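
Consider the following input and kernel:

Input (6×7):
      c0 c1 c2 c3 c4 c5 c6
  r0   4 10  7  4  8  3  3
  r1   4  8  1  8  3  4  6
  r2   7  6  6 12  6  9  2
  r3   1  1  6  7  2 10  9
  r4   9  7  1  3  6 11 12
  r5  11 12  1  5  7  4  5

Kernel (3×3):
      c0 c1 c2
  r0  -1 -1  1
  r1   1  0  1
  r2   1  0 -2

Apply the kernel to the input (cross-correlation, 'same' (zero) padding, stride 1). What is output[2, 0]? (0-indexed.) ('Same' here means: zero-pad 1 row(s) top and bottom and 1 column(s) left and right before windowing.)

The receptive field on the zero-padded input at this output position is [0 4 8 / 0 7 6 / 0 1 1]. Elementwise product with the kernel and sum: 0·-1 + 4·-1 + 8·1 + 0·1 + 6·1 + 0·1 + 1·-2.

8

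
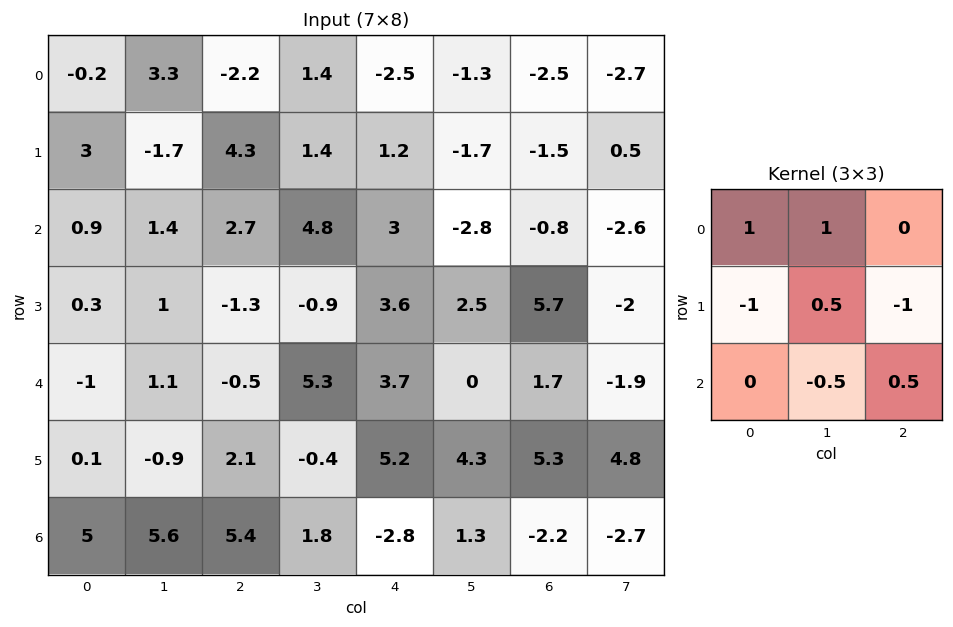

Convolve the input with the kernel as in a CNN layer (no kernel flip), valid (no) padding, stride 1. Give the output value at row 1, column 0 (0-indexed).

-2.75

The receptive field on the input at this output position is [3 -1.7 4.3 / 0.9 1.4 2.7 / 0.3 1 -1.3]. Elementwise product with the kernel and sum: 3·1 + -1.7·1 + 0.9·-1 + 1.4·0.5 + 2.7·-1 + 1·-0.5 + -1.3·0.5.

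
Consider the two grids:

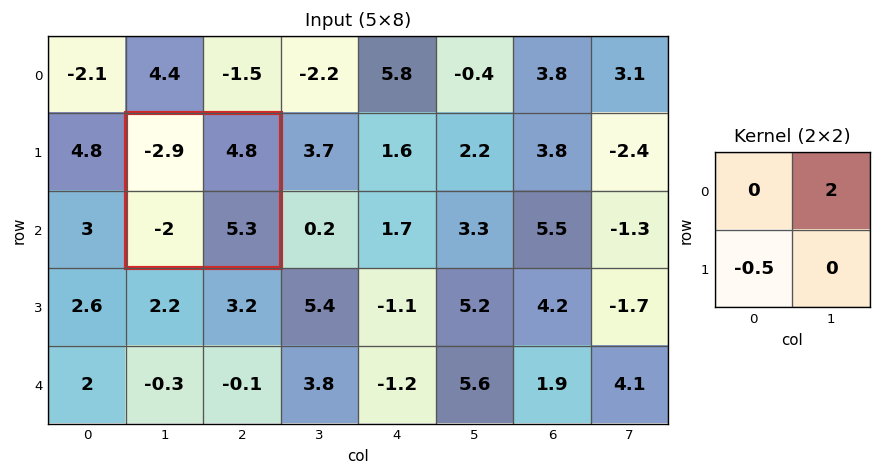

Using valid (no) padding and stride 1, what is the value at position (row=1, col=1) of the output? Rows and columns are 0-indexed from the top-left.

The receptive field on the input at this output position is [-2.9 4.8 / -2 5.3]. Elementwise product with the kernel and sum: 4.8·2 + -2·-0.5.

10.6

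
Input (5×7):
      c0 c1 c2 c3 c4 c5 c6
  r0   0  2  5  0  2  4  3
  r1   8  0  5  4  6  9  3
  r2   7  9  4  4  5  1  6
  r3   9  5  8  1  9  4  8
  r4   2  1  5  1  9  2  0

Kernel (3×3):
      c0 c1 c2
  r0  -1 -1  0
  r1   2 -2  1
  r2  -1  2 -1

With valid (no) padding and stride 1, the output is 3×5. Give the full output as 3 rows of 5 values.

26 -18 2 8 -18
-15 19 -19 2 -10
-5 -10 3 -6 7

Output[0,0]: The receptive field on the input at this output position is [0 2 5 / 8 0 5 / 7 9 4]. Elementwise product with the kernel and sum: 0·-1 + 2·-1 + 8·2 + 0·-2 + 5·1 + 7·-1 + 9·2 + 4·-1.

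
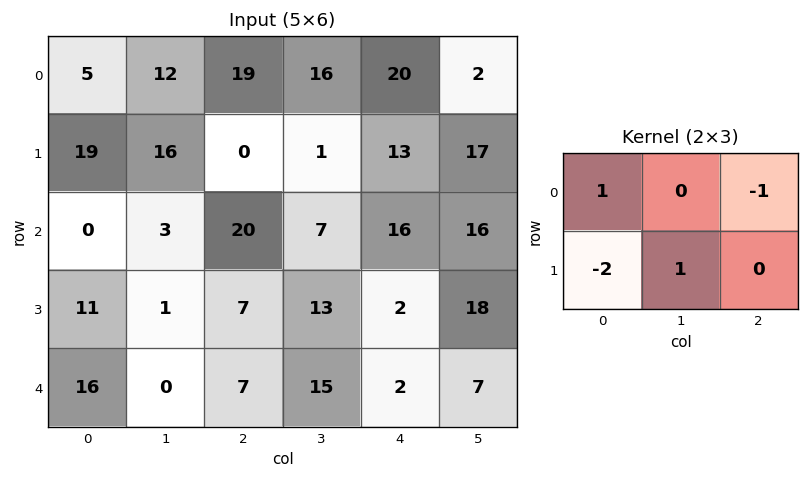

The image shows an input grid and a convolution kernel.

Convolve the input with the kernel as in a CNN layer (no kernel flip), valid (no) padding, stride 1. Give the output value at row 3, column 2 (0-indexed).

The receptive field on the input at this output position is [7 13 2 / 7 15 2]. Elementwise product with the kernel and sum: 7·1 + 2·-1 + 7·-2 + 15·1.

6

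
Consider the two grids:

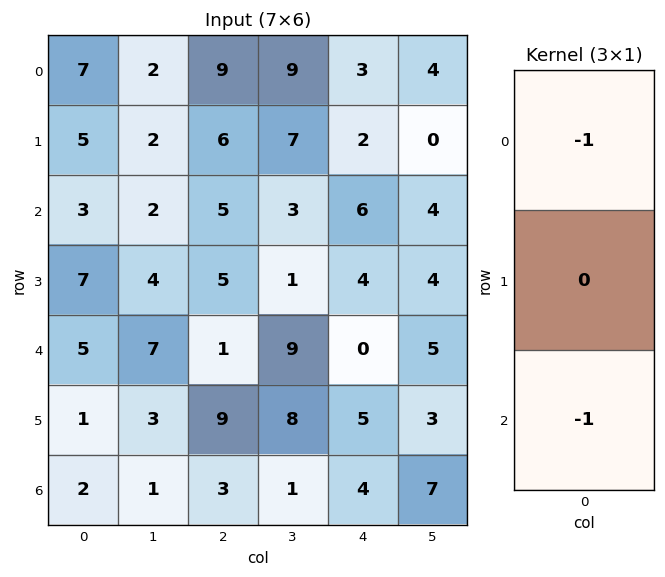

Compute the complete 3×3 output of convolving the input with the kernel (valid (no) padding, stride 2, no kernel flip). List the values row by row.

Output[0,0]: The receptive field on the input at this output position is [7 / 5 / 3]. Elementwise product with the kernel and sum: 7·-1 + 3·-1.
Output[0,1]: The receptive field on the input at this output position is [9 / 6 / 5]. Elementwise product with the kernel and sum: 9·-1 + 5·-1.

-10 -14 -9
-8 -6 -6
-7 -4 -4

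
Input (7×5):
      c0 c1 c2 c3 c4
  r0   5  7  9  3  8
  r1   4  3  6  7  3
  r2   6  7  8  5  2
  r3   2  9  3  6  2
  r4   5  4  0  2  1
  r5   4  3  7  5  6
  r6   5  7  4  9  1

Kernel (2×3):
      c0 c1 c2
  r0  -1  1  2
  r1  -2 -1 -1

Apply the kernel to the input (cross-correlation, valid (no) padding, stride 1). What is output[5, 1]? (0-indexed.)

The receptive field on the input at this output position is [3 7 5 / 7 4 9]. Elementwise product with the kernel and sum: 3·-1 + 7·1 + 5·2 + 7·-2 + 4·-1 + 9·-1.

-13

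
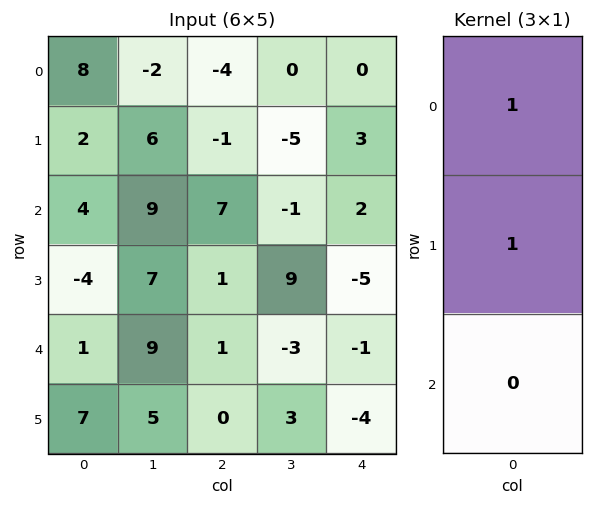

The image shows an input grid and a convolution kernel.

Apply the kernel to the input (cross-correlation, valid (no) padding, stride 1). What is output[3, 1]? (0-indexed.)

16

The receptive field on the input at this output position is [7 / 9 / 5]. Elementwise product with the kernel and sum: 7·1 + 9·1.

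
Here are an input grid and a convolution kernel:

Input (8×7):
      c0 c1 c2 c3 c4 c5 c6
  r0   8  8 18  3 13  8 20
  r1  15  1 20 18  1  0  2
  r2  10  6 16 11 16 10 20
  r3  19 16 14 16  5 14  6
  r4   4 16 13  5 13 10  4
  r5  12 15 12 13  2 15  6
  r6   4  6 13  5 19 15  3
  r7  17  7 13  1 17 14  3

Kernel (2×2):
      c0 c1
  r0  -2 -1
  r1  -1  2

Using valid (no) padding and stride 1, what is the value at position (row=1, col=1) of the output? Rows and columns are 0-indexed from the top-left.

The receptive field on the input at this output position is [1 20 / 6 16]. Elementwise product with the kernel and sum: 1·-2 + 20·-1 + 6·-1 + 16·2.

4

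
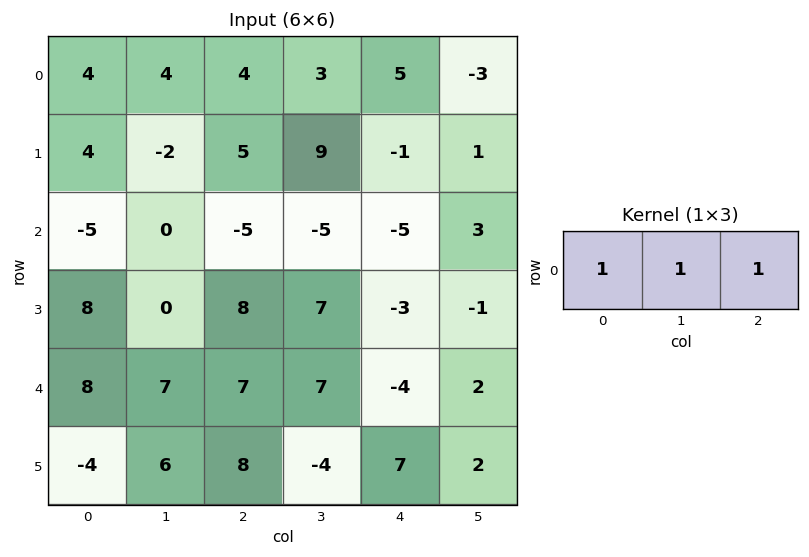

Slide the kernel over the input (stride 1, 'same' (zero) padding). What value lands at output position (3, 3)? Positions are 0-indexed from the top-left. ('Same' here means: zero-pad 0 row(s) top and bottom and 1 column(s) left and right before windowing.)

12

The receptive field on the zero-padded input at this output position is [8 7 -3]. Elementwise product with the kernel and sum: 8·1 + 7·1 + -3·1.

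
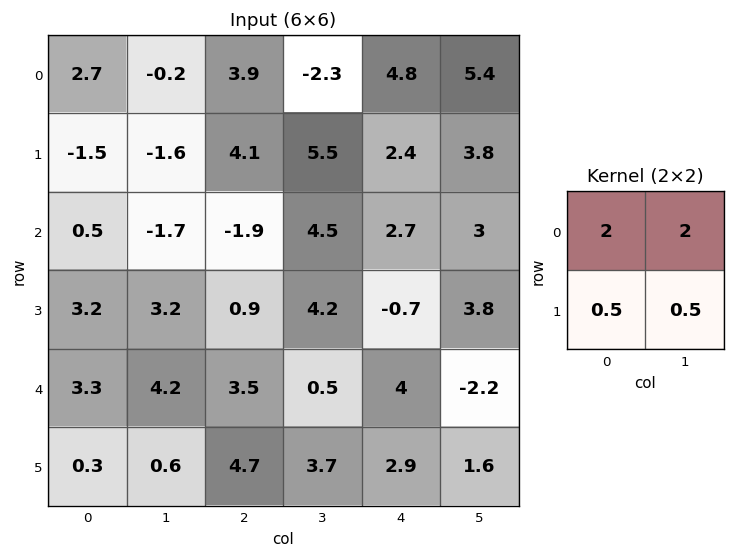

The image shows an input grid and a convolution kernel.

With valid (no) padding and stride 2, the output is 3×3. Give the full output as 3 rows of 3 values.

3.45 8 23.5
0.8 7.75 12.95
15.45 12.2 5.85

Output[0,0]: The receptive field on the input at this output position is [2.7 -0.2 / -1.5 -1.6]. Elementwise product with the kernel and sum: 2.7·2 + -0.2·2 + -1.5·0.5 + -1.6·0.5.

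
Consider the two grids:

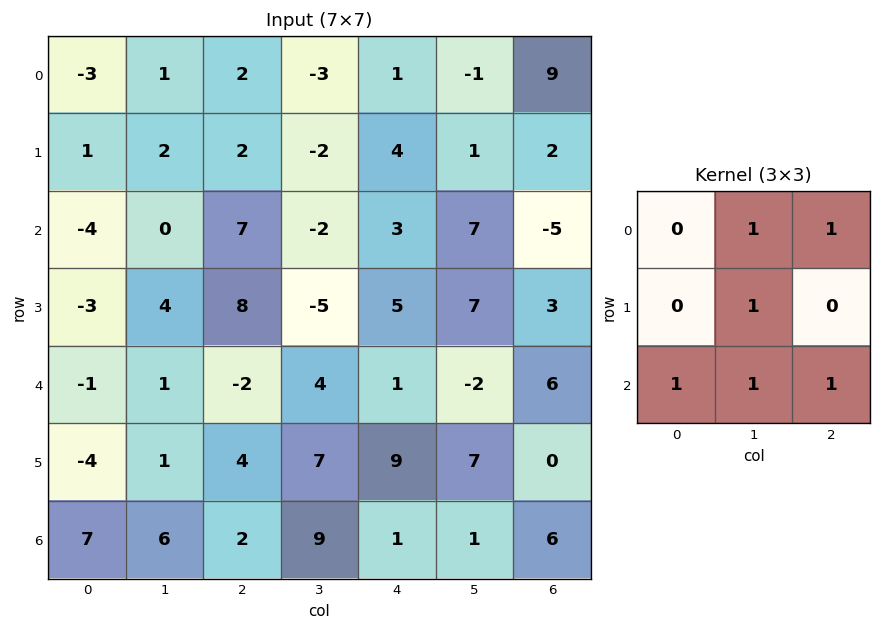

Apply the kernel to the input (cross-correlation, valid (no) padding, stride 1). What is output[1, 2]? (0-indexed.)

The receptive field on the input at this output position is [2 -2 4 / 7 -2 3 / 8 -5 5]. Elementwise product with the kernel and sum: -2·1 + 4·1 + -2·1 + 8·1 + -5·1 + 5·1.

8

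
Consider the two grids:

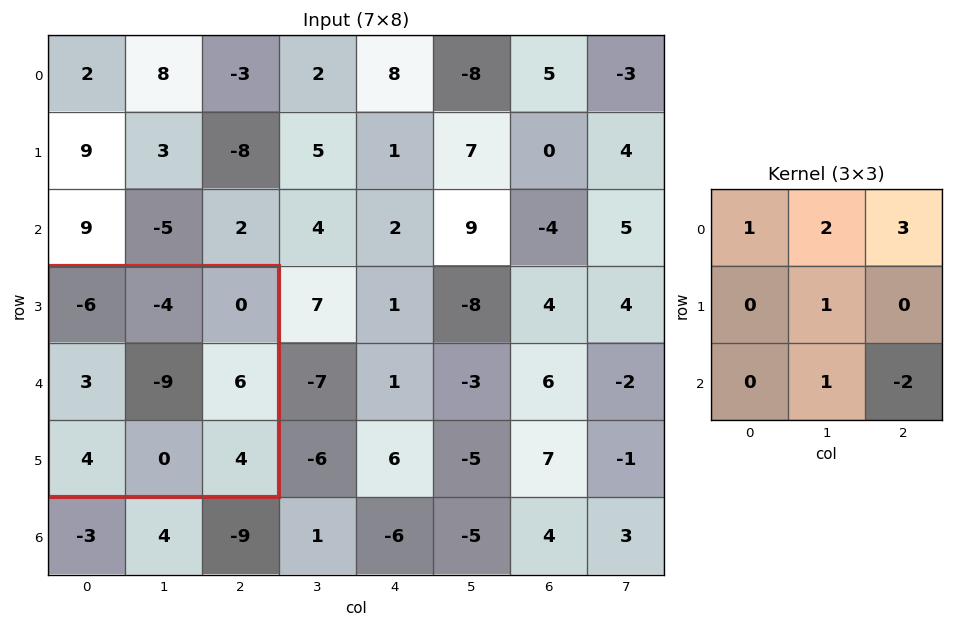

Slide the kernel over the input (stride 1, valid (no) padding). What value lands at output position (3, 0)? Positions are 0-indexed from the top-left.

The receptive field on the input at this output position is [-6 -4 0 / 3 -9 6 / 4 0 4]. Elementwise product with the kernel and sum: -6·1 + -4·2 + 0·3 + -9·1 + 0·1 + 4·-2.

-31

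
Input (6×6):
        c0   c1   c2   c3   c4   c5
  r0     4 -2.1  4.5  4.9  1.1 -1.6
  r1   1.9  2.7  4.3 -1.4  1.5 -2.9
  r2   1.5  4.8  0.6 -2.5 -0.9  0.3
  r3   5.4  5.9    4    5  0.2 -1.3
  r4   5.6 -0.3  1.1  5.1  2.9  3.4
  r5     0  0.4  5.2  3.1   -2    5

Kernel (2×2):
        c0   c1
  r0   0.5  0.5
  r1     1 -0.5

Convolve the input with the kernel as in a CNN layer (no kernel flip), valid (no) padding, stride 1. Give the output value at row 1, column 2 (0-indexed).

3.3

The receptive field on the input at this output position is [4.3 -1.4 / 0.6 -2.5]. Elementwise product with the kernel and sum: 4.3·0.5 + -1.4·0.5 + 0.6·1 + -2.5·-0.5.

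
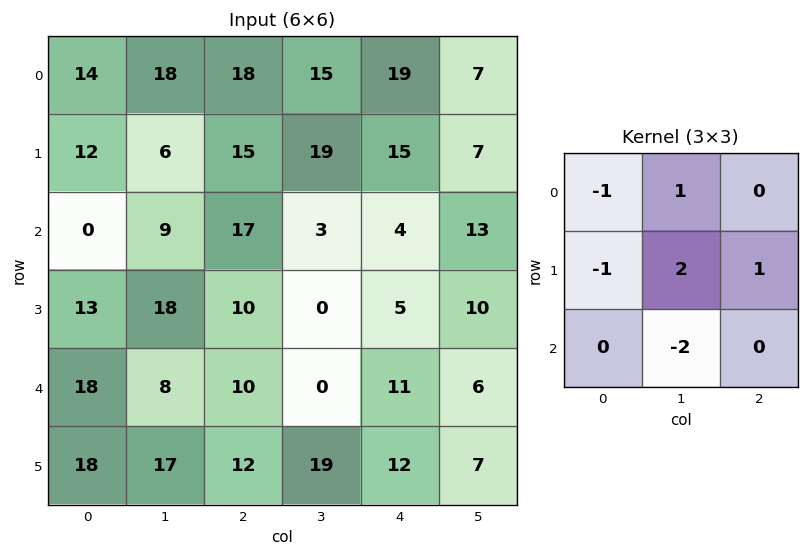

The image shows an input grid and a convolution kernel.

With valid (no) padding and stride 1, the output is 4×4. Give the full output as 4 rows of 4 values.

1 9 29 14
-7 17 -3 4
26 -10 -19 -1
-21 -20 -47 9

Output[0,0]: The receptive field on the input at this output position is [14 18 18 / 12 6 15 / 0 9 17]. Elementwise product with the kernel and sum: 14·-1 + 18·1 + 12·-1 + 6·2 + 15·1 + 9·-2.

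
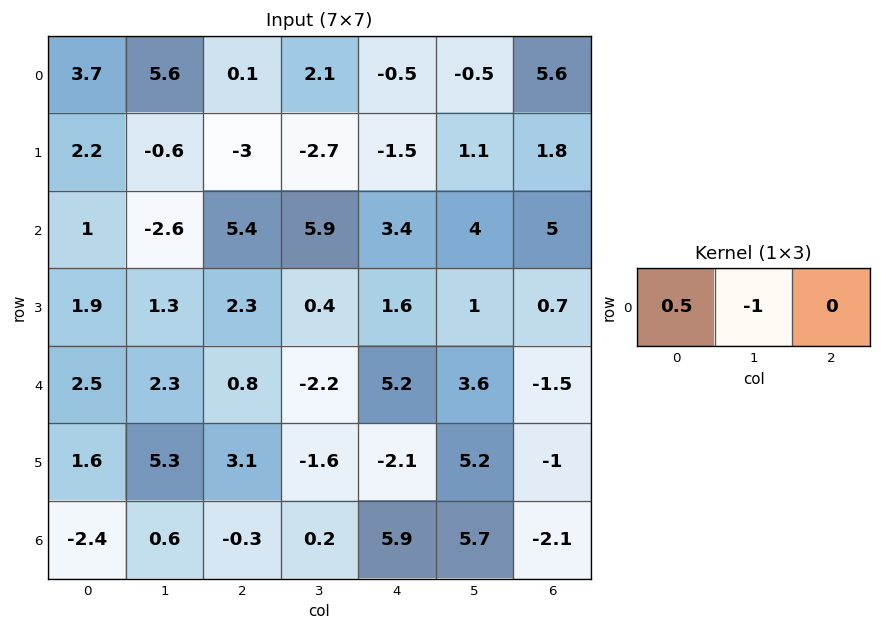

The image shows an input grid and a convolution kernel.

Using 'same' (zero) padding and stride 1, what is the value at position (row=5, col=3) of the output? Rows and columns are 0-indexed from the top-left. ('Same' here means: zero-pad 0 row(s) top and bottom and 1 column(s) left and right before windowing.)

3.15

The receptive field on the zero-padded input at this output position is [3.1 -1.6 -2.1]. Elementwise product with the kernel and sum: 3.1·0.5 + -1.6·-1.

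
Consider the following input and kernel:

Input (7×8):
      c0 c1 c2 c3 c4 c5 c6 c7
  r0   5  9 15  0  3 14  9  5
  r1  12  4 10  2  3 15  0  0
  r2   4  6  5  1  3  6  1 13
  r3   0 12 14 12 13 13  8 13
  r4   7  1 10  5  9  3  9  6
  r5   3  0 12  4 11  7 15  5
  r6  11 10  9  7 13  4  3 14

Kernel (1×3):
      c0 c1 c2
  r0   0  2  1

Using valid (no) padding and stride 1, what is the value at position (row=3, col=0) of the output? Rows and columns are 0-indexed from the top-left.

The receptive field on the input at this output position is [0 12 14]. Elementwise product with the kernel and sum: 12·2 + 14·1.

38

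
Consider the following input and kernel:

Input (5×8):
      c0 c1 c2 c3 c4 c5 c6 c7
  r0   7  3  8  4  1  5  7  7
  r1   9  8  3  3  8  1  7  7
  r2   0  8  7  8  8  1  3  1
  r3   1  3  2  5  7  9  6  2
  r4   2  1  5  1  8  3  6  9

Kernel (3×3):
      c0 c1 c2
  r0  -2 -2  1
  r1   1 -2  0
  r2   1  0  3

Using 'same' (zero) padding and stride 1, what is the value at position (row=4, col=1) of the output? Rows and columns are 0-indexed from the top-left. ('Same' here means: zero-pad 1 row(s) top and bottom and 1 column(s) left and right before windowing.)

The receptive field on the zero-padded input at this output position is [1 3 2 / 2 1 5 / 0 0 0]. Elementwise product with the kernel and sum: 1·-2 + 3·-2 + 2·1 + 2·1 + 1·-2 + 0·1 + 0·3.

-6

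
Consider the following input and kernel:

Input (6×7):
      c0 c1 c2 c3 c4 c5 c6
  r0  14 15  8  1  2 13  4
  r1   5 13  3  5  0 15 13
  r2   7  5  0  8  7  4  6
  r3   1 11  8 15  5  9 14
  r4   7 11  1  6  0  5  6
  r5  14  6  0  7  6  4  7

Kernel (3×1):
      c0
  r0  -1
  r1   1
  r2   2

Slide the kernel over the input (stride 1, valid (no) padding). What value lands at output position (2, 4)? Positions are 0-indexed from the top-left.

-2

The receptive field on the input at this output position is [7 / 5 / 0]. Elementwise product with the kernel and sum: 7·-1 + 5·1 + 0·2.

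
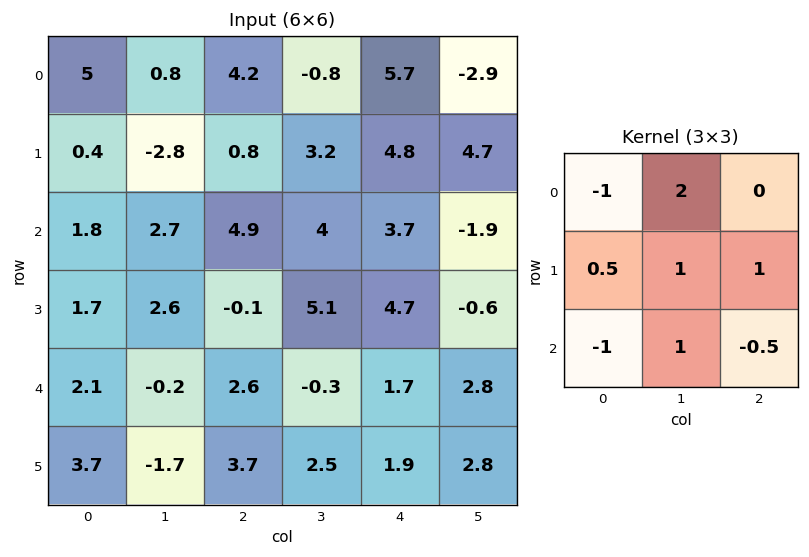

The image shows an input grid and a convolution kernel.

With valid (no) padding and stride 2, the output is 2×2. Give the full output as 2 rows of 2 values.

-6.75 -0.15
3.35 9.1

Output[0,0]: The receptive field on the input at this output position is [5 0.8 4.2 / 0.4 -2.8 0.8 / 1.8 2.7 4.9]. Elementwise product with the kernel and sum: 5·-1 + 0.8·2 + 0.4·0.5 + -2.8·1 + 0.8·1 + 1.8·-1 + 2.7·1 + 4.9·-0.5.
Output[0,1]: The receptive field on the input at this output position is [4.2 -0.8 5.7 / 0.8 3.2 4.8 / 4.9 4 3.7]. Elementwise product with the kernel and sum: 4.2·-1 + -0.8·2 + 0.8·0.5 + 3.2·1 + 4.8·1 + 4.9·-1 + 4·1 + 3.7·-0.5.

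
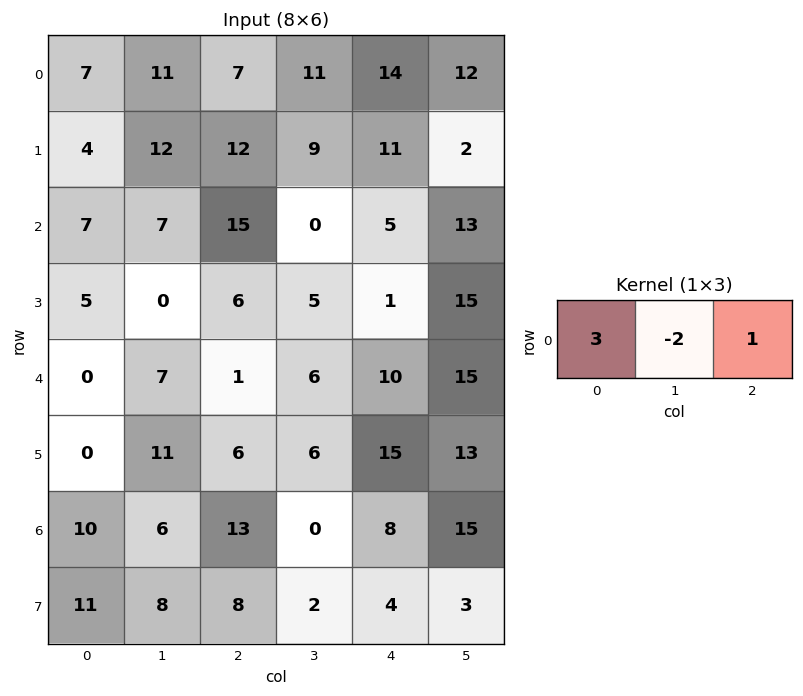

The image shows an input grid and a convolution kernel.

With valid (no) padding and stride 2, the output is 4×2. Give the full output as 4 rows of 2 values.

6 13
22 50
-13 1
31 47

Output[0,0]: The receptive field on the input at this output position is [7 11 7]. Elementwise product with the kernel and sum: 7·3 + 11·-2 + 7·1.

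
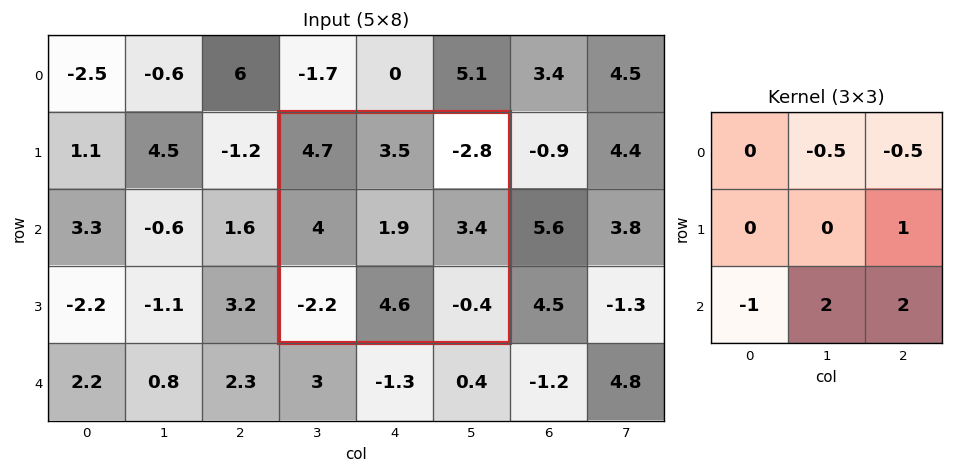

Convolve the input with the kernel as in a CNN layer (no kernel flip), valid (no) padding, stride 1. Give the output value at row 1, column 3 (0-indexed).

The receptive field on the input at this output position is [4.7 3.5 -2.8 / 4 1.9 3.4 / -2.2 4.6 -0.4]. Elementwise product with the kernel and sum: 3.5·-0.5 + -2.8·-0.5 + 3.4·1 + -2.2·-1 + 4.6·2 + -0.4·2.

13.65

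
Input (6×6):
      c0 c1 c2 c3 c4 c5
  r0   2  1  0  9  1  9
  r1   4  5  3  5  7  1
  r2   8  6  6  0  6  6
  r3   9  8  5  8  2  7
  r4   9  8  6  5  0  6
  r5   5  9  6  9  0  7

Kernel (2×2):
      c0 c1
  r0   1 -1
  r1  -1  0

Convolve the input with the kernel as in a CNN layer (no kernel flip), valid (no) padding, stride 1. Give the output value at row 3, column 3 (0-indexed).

The receptive field on the input at this output position is [8 2 / 5 0]. Elementwise product with the kernel and sum: 8·1 + 2·-1 + 5·-1.

1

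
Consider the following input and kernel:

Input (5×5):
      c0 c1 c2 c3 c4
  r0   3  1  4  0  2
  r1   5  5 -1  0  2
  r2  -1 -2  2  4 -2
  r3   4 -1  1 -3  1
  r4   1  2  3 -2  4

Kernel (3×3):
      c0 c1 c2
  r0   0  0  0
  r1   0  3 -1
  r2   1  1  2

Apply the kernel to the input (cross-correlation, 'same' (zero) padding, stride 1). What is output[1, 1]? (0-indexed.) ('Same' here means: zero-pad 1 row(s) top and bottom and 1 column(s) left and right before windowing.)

17

The receptive field on the zero-padded input at this output position is [3 1 4 / 5 5 -1 / -1 -2 2]. Elementwise product with the kernel and sum: 5·3 + -1·-1 + -1·1 + -2·1 + 2·2.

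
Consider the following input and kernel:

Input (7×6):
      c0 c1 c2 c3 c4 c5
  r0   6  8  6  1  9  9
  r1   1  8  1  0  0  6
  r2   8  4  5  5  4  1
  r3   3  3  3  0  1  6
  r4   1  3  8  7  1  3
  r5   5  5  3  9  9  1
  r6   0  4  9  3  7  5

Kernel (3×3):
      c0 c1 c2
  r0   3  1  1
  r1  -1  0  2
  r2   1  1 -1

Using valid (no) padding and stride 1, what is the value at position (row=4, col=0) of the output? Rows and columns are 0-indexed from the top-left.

The receptive field on the input at this output position is [1 3 8 / 5 5 3 / 0 4 9]. Elementwise product with the kernel and sum: 1·3 + 3·1 + 8·1 + 5·-1 + 3·2 + 0·1 + 4·1 + 9·-1.

10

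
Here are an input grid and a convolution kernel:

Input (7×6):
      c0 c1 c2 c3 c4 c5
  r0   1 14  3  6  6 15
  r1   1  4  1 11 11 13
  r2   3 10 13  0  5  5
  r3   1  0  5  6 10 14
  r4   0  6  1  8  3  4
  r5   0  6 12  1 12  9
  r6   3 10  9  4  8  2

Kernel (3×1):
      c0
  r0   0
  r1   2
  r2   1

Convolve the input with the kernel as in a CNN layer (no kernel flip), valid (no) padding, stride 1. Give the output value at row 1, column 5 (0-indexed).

The receptive field on the input at this output position is [13 / 5 / 14]. Elementwise product with the kernel and sum: 5·2 + 14·1.

24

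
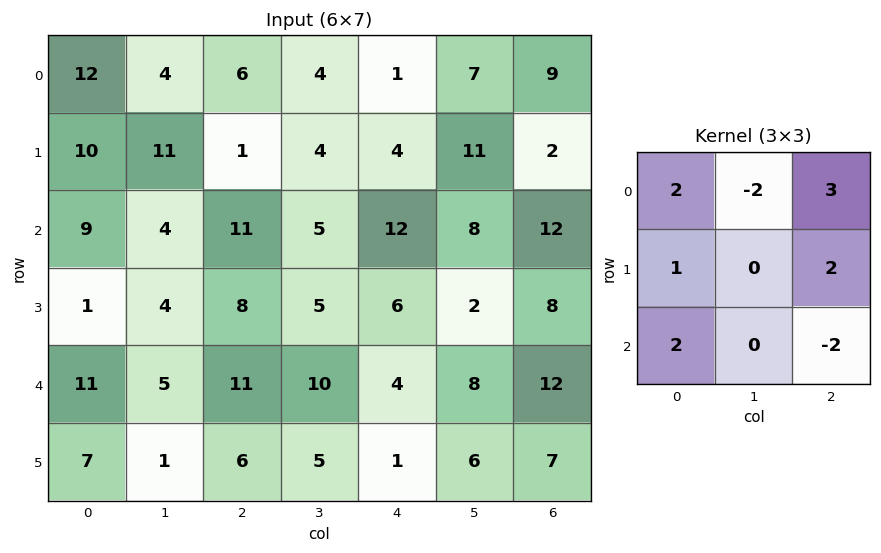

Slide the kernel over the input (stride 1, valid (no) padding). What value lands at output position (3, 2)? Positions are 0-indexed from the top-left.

53

The receptive field on the input at this output position is [8 5 6 / 11 10 4 / 6 5 1]. Elementwise product with the kernel and sum: 8·2 + 5·-2 + 6·3 + 11·1 + 4·2 + 6·2 + 1·-2.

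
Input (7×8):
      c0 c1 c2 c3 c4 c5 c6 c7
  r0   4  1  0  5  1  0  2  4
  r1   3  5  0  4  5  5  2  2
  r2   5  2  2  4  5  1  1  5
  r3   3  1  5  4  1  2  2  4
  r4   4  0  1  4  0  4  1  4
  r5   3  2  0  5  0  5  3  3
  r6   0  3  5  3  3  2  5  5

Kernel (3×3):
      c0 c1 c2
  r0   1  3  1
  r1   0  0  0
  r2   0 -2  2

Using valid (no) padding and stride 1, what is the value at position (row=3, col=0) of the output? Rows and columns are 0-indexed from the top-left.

The receptive field on the input at this output position is [3 1 5 / 4 0 1 / 3 2 0]. Elementwise product with the kernel and sum: 3·1 + 1·3 + 5·1 + 2·-2 + 0·2.

7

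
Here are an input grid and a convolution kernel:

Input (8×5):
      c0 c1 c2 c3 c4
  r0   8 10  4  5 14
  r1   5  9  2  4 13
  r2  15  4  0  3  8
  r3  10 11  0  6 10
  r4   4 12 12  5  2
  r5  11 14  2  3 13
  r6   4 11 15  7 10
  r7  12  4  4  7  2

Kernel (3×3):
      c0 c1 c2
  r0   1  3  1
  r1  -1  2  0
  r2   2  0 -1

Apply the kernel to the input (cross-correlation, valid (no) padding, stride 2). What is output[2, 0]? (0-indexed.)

The receptive field on the input at this output position is [4 12 12 / 11 14 2 / 4 11 15]. Elementwise product with the kernel and sum: 4·1 + 12·3 + 12·1 + 11·-1 + 14·2 + 4·2 + 15·-1.

62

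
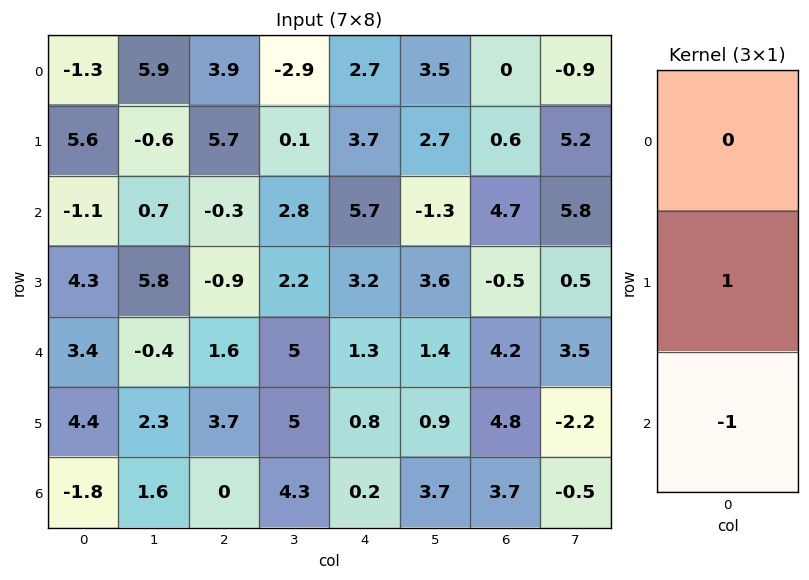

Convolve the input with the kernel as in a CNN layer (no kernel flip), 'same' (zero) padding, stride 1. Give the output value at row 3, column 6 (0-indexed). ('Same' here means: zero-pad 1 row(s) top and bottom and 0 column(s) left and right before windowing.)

The receptive field on the zero-padded input at this output position is [4.7 / -0.5 / 4.2]. Elementwise product with the kernel and sum: -0.5·1 + 4.2·-1.

-4.7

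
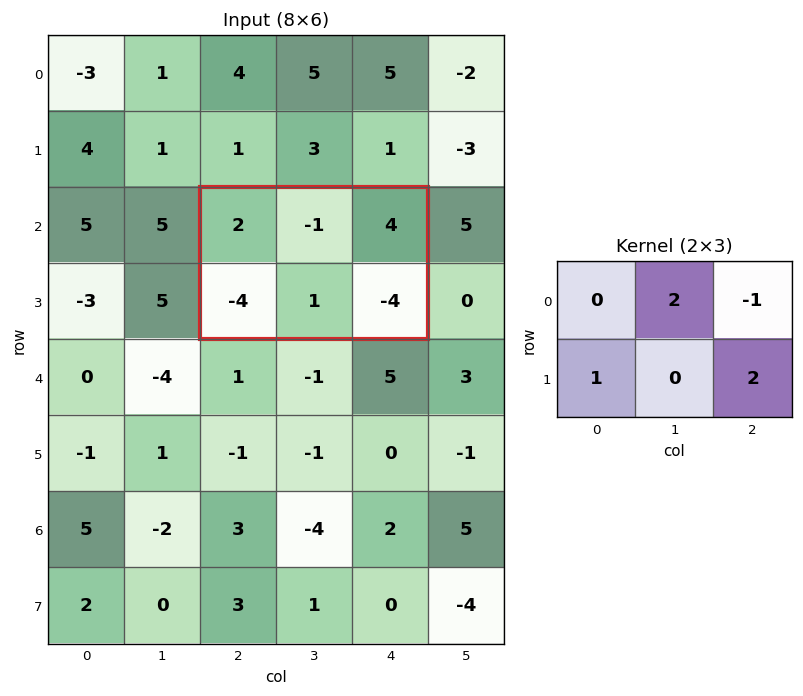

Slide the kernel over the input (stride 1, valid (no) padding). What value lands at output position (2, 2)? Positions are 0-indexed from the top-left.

The receptive field on the input at this output position is [2 -1 4 / -4 1 -4]. Elementwise product with the kernel and sum: -1·2 + 4·-1 + -4·1 + -4·2.

-18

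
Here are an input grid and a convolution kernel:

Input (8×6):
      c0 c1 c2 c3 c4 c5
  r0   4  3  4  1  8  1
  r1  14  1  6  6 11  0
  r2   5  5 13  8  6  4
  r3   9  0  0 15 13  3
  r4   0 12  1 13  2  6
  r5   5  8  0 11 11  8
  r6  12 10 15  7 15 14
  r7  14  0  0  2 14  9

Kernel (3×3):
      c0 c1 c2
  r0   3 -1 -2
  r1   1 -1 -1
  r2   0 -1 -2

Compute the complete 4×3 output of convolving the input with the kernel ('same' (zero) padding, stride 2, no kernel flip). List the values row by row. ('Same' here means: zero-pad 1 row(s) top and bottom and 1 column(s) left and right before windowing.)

-23 -20 -19
-35 -61 -14
-42 -54 4
-57 -14 -48

Output[0,0]: The receptive field on the zero-padded input at this output position is [0 0 0 / 0 4 3 / 0 14 1]. Elementwise product with the kernel and sum: 0·3 + 0·-1 + 0·-2 + 0·1 + 4·-1 + 3·-1 + 14·-1 + 1·-2.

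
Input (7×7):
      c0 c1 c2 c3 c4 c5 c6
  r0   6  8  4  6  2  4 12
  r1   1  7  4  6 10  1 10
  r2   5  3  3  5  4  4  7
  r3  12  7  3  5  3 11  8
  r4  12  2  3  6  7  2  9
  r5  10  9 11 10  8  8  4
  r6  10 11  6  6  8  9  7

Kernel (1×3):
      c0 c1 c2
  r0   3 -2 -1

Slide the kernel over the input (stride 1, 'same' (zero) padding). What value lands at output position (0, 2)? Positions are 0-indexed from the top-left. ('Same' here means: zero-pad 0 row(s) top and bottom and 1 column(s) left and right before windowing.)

The receptive field on the zero-padded input at this output position is [8 4 6]. Elementwise product with the kernel and sum: 8·3 + 4·-2 + 6·-1.

10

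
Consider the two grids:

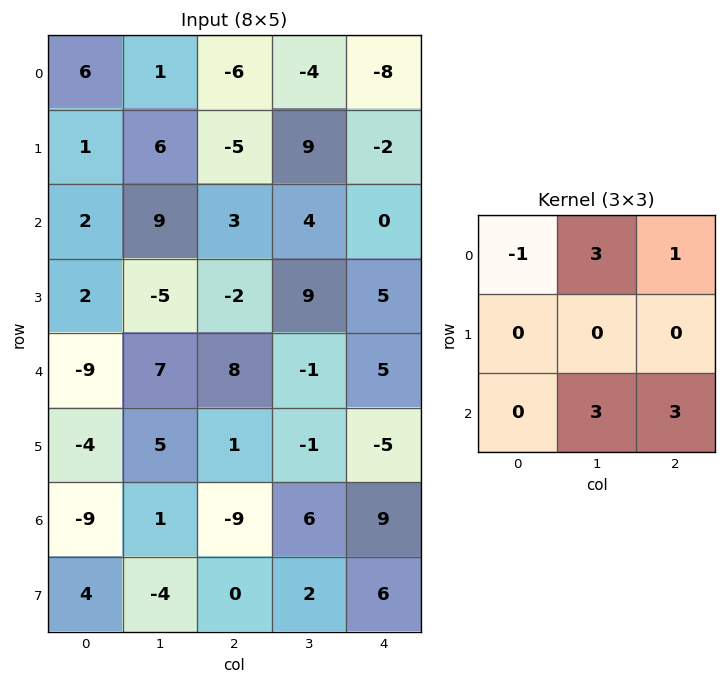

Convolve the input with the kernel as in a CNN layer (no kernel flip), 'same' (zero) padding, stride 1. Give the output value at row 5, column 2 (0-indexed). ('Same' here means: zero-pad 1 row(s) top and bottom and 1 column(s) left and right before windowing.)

The receptive field on the zero-padded input at this output position is [7 8 -1 / 5 1 -1 / 1 -9 6]. Elementwise product with the kernel and sum: 7·-1 + 8·3 + -1·1 + -9·3 + 6·3.

7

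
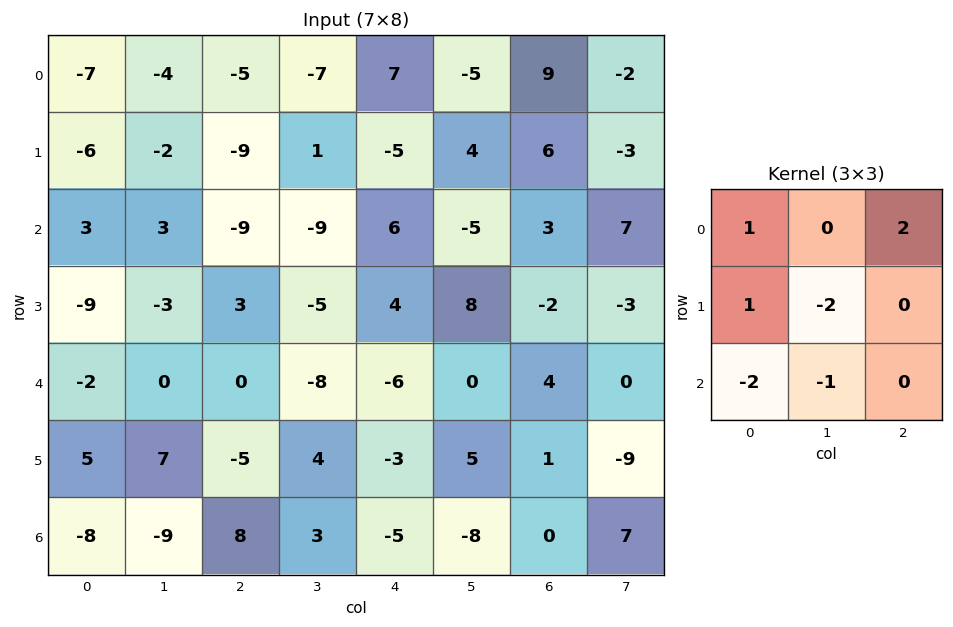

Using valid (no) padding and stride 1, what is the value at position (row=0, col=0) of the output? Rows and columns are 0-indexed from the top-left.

-28

The receptive field on the input at this output position is [-7 -4 -5 / -6 -2 -9 / 3 3 -9]. Elementwise product with the kernel and sum: -7·1 + -5·2 + -6·1 + -2·-2 + 3·-2 + 3·-1.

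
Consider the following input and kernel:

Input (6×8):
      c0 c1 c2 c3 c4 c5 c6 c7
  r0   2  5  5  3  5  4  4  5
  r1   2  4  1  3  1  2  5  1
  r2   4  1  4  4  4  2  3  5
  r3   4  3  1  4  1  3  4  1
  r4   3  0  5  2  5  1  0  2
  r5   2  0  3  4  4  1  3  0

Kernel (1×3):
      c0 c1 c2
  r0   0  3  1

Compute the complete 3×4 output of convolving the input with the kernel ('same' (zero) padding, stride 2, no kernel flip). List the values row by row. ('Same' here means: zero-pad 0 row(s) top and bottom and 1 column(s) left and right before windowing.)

11 18 19 17
13 16 14 14
9 17 16 2

Output[0,0]: The receptive field on the zero-padded input at this output position is [0 2 5]. Elementwise product with the kernel and sum: 2·3 + 5·1.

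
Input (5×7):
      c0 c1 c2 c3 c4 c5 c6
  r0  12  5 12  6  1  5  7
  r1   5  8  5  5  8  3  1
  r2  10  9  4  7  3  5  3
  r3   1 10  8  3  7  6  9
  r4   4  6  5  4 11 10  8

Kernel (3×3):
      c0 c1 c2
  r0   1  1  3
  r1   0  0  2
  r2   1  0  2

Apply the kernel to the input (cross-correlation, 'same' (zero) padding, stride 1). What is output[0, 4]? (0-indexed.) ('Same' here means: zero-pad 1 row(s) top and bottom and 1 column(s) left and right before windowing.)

21

The receptive field on the zero-padded input at this output position is [0 0 0 / 6 1 5 / 5 8 3]. Elementwise product with the kernel and sum: 0·1 + 0·1 + 0·3 + 5·2 + 5·1 + 3·2.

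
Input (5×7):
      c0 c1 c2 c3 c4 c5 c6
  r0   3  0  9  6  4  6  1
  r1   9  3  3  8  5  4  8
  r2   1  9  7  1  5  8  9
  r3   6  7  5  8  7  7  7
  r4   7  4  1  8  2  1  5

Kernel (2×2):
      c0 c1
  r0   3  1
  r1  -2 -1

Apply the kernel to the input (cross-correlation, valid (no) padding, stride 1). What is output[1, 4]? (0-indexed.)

The receptive field on the input at this output position is [5 4 / 5 8]. Elementwise product with the kernel and sum: 5·3 + 4·1 + 5·-2 + 8·-1.

1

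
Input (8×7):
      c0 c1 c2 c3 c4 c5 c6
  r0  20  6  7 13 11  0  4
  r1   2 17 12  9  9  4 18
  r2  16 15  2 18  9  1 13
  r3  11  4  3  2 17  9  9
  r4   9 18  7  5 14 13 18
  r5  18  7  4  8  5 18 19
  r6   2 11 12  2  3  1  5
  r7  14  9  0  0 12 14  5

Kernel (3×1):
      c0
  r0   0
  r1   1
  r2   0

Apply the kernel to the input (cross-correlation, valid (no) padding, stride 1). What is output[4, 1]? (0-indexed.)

The receptive field on the input at this output position is [18 / 7 / 11]. Elementwise product with the kernel and sum: 7·1.

7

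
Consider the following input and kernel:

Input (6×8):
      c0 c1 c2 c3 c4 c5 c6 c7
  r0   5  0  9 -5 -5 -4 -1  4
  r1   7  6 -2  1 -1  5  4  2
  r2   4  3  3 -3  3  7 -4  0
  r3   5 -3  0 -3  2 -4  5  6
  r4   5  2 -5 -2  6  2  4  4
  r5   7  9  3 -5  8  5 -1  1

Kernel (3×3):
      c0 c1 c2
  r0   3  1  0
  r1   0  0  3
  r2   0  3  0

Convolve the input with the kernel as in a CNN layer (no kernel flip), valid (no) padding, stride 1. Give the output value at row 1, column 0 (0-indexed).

27

The receptive field on the input at this output position is [7 6 -2 / 4 3 3 / 5 -3 0]. Elementwise product with the kernel and sum: 7·3 + 6·1 + 3·3 + -3·3.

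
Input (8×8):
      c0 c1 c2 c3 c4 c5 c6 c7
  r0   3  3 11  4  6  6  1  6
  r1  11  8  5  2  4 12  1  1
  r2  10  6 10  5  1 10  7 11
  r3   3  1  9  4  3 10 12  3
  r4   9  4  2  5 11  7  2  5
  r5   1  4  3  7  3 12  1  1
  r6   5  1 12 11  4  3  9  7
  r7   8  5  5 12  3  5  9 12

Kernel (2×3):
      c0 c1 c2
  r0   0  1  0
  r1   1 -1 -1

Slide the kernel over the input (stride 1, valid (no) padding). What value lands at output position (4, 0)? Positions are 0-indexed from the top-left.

-2

The receptive field on the input at this output position is [9 4 2 / 1 4 3]. Elementwise product with the kernel and sum: 4·1 + 1·1 + 4·-1 + 3·-1.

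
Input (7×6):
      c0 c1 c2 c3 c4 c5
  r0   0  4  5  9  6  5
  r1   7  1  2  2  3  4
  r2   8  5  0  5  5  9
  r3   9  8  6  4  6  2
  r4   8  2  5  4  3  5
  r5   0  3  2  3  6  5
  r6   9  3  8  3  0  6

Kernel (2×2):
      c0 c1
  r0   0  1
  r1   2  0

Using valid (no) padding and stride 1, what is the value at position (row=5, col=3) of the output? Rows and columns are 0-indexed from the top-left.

12

The receptive field on the input at this output position is [3 6 / 3 0]. Elementwise product with the kernel and sum: 6·1 + 3·2.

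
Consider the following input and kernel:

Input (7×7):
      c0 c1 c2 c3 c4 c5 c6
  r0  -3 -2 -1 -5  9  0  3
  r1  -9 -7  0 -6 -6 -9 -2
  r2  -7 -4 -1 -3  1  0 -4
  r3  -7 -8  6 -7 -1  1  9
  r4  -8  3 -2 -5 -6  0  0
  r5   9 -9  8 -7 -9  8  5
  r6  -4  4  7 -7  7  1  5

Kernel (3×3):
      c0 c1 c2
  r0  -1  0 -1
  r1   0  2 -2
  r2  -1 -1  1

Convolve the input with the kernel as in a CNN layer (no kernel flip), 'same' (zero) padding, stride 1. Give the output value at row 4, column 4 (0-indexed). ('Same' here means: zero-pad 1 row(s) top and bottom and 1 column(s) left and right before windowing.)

The receptive field on the zero-padded input at this output position is [-7 -1 1 / -5 -6 0 / -7 -9 8]. Elementwise product with the kernel and sum: -7·-1 + 1·-1 + -6·2 + 0·-2 + -7·-1 + -9·-1 + 8·1.

18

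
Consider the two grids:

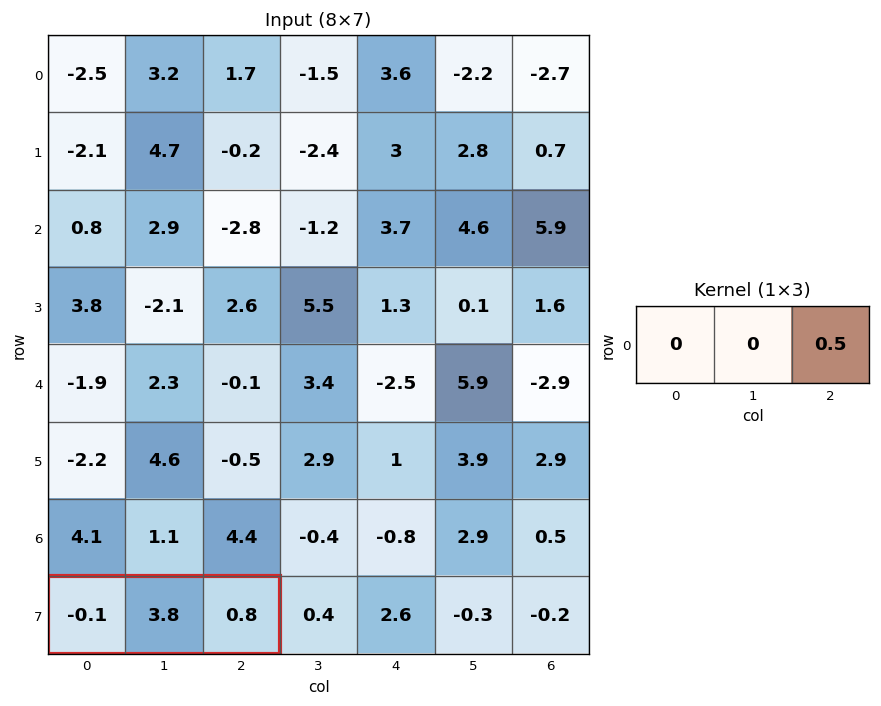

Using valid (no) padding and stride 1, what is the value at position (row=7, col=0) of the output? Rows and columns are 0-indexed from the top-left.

The receptive field on the input at this output position is [-0.1 3.8 0.8]. Elementwise product with the kernel and sum: 0.8·0.5.

0.4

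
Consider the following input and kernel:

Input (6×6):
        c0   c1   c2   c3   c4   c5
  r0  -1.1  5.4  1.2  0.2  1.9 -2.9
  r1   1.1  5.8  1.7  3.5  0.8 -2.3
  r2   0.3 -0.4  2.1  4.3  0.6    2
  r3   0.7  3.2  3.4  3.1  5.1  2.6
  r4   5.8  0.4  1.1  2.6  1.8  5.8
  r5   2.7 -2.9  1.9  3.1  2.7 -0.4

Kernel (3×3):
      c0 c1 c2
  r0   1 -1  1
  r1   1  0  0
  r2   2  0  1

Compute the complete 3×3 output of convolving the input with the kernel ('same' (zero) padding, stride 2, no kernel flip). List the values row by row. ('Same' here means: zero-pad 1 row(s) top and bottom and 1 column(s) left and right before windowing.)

Output[0,0]: The receptive field on the zero-padded input at this output position is [0 0 0 / 0 -1.1 5.4 / 0 1.1 5.8]. Elementwise product with the kernel and sum: 0·1 + 0·-1 + 0·1 + 0·1 + 0·2 + 5.8·1.

5.8 20.5 4.9
7.9 16.7 13.5
-0.4 0.6 9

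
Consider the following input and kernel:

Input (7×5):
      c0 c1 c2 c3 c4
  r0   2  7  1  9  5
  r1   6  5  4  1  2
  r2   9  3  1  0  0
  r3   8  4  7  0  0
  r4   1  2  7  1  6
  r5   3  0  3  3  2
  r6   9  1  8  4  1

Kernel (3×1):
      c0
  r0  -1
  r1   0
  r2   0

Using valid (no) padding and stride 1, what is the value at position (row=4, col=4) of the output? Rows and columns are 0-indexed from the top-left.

-6

The receptive field on the input at this output position is [6 / 2 / 1]. Elementwise product with the kernel and sum: 6·-1.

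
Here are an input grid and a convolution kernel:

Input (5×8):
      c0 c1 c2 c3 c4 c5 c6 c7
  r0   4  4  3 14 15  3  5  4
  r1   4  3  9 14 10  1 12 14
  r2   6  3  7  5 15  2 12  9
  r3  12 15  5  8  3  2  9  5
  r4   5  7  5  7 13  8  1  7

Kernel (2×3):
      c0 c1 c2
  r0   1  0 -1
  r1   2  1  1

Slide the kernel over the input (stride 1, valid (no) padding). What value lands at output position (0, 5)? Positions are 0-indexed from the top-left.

27

The receptive field on the input at this output position is [3 5 4 / 1 12 14]. Elementwise product with the kernel and sum: 3·1 + 4·-1 + 1·2 + 12·1 + 14·1.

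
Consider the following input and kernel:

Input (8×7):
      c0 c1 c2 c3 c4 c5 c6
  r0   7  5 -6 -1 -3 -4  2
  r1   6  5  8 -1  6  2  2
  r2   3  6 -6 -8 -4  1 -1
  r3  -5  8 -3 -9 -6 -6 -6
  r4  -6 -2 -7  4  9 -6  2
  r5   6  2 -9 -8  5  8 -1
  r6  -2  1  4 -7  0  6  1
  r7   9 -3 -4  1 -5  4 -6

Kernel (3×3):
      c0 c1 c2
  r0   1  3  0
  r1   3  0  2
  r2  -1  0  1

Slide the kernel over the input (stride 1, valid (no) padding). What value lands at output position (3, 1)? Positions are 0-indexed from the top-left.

-9

The receptive field on the input at this output position is [8 -3 -9 / -2 -7 4 / 2 -9 -8]. Elementwise product with the kernel and sum: 8·1 + -3·3 + -2·3 + 4·2 + 2·-1 + -8·1.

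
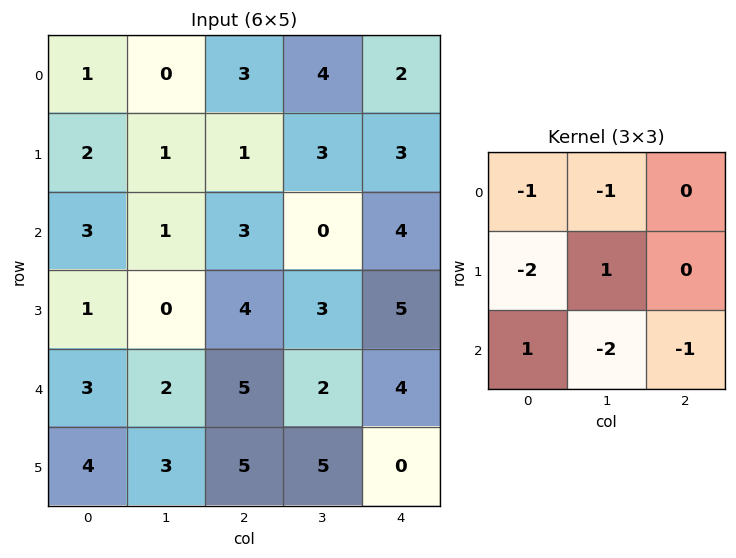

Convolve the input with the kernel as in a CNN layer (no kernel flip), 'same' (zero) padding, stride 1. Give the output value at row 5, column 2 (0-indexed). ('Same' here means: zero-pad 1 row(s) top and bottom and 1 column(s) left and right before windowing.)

The receptive field on the zero-padded input at this output position is [2 5 2 / 3 5 5 / 0 0 0]. Elementwise product with the kernel and sum: 2·-1 + 5·-1 + 3·-2 + 5·1 + 0·1 + 0·-2 + 0·-1.

-8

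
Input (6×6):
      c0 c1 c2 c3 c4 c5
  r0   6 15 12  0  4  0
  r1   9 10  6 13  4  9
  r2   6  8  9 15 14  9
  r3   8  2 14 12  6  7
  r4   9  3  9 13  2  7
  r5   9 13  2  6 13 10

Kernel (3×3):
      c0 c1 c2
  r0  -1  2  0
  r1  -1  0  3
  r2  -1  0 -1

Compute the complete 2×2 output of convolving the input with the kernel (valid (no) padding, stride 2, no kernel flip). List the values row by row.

Output[0,0]: The receptive field on the input at this output position is [6 15 12 / 9 10 6 / 6 8 9]. Elementwise product with the kernel and sum: 6·-1 + 15·2 + 9·-1 + 6·3 + 6·-1 + 9·-1.
Output[0,1]: The receptive field on the input at this output position is [12 0 4 / 6 13 4 / 9 15 14]. Elementwise product with the kernel and sum: 12·-1 + 0·2 + 6·-1 + 4·3 + 9·-1 + 14·-1.

18 -29
26 14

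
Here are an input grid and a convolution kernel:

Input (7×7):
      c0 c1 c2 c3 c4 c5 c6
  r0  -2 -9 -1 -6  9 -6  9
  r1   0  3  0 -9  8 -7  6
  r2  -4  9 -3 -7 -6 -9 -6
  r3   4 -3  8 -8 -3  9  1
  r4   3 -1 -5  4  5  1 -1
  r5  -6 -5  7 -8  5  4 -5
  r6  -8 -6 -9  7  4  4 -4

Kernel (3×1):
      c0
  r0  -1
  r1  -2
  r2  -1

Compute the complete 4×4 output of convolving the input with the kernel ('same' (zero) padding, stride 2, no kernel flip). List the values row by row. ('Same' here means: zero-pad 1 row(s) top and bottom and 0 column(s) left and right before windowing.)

Output[0,0]: The receptive field on the zero-padded input at this output position is [0 / -2 / 0]. Elementwise product with the kernel and sum: 0·-1 + -2·-2 + 0·-1.

4 2 -26 -24
4 -2 7 5
-4 -5 -12 6
22 11 -13 13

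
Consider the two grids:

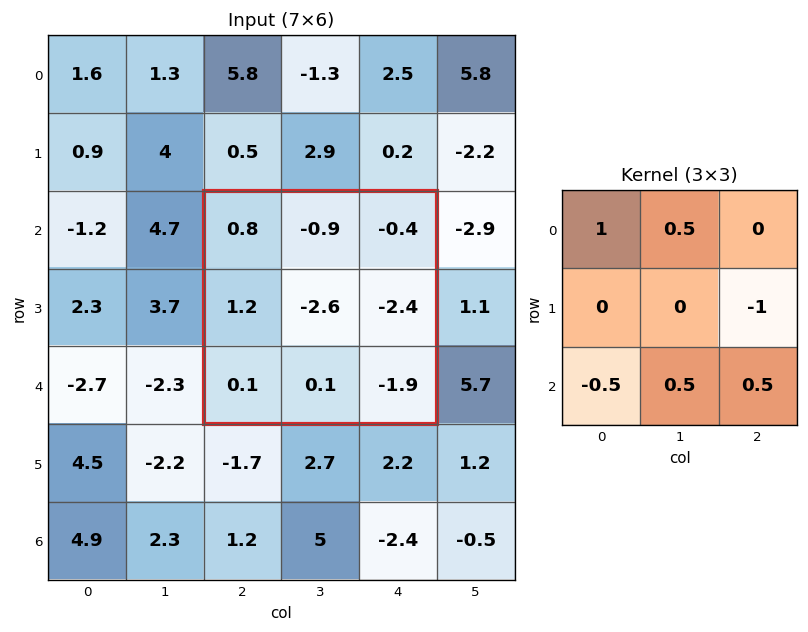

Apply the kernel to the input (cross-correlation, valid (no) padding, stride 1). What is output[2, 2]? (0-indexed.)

The receptive field on the input at this output position is [0.8 -0.9 -0.4 / 1.2 -2.6 -2.4 / 0.1 0.1 -1.9]. Elementwise product with the kernel and sum: 0.8·1 + -0.9·0.5 + -2.4·-1 + 0.1·-0.5 + 0.1·0.5 + -1.9·0.5.

1.8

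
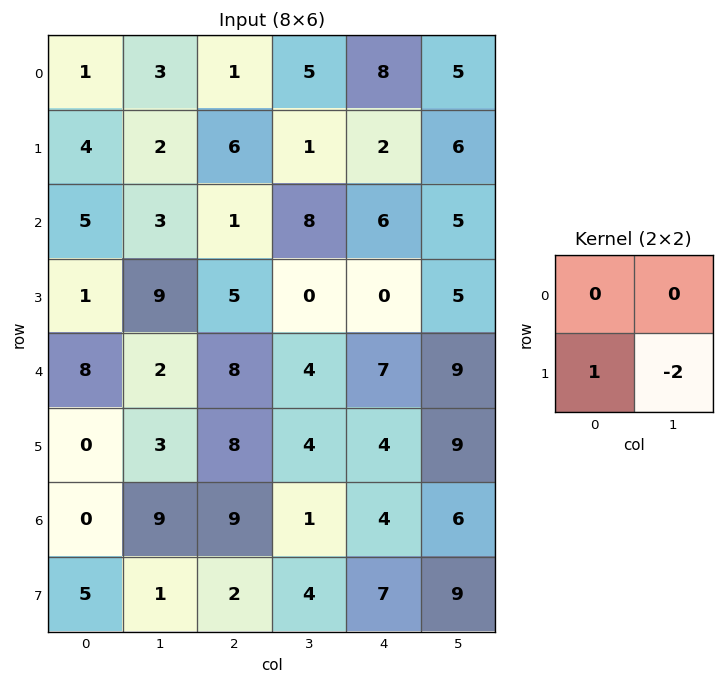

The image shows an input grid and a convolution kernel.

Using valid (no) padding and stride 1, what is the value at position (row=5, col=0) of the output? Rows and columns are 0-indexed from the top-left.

-18

The receptive field on the input at this output position is [0 3 / 0 9]. Elementwise product with the kernel and sum: 0·1 + 9·-2.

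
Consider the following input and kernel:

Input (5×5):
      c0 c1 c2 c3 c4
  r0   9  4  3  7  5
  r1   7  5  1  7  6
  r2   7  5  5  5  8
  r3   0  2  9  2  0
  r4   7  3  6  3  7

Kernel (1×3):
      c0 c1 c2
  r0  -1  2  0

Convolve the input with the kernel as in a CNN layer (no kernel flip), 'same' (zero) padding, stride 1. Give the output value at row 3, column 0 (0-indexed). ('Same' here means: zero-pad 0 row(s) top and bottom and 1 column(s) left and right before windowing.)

0

The receptive field on the zero-padded input at this output position is [0 0 2]. Elementwise product with the kernel and sum: 0·-1 + 0·2.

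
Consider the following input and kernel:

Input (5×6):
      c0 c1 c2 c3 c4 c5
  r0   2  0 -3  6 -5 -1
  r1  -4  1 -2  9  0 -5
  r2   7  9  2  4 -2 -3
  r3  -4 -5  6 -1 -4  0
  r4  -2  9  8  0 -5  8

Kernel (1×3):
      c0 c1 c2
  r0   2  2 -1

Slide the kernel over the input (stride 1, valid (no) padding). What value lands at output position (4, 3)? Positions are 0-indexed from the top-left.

-18

The receptive field on the input at this output position is [0 -5 8]. Elementwise product with the kernel and sum: 0·2 + -5·2 + 8·-1.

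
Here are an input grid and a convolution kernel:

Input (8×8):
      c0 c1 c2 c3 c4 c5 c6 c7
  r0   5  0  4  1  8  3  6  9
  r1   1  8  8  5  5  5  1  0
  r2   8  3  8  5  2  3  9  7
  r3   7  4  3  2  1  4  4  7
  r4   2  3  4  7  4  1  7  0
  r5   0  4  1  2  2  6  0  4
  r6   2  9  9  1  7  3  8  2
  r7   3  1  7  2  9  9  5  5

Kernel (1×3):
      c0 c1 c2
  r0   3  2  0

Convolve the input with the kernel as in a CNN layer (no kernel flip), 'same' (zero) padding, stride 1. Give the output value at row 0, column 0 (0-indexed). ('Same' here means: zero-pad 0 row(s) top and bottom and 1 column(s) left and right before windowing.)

10

The receptive field on the zero-padded input at this output position is [0 5 0]. Elementwise product with the kernel and sum: 0·3 + 5·2.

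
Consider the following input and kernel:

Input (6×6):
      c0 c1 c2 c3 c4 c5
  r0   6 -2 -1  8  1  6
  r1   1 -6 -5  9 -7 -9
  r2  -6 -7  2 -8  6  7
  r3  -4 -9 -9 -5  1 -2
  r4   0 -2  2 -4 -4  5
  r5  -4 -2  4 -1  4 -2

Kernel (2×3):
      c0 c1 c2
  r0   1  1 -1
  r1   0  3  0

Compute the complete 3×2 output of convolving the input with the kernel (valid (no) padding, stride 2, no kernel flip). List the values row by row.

-13 33
-42 -27
-10 -1

Output[0,0]: The receptive field on the input at this output position is [6 -2 -1 / 1 -6 -5]. Elementwise product with the kernel and sum: 6·1 + -2·1 + -1·-1 + -6·3.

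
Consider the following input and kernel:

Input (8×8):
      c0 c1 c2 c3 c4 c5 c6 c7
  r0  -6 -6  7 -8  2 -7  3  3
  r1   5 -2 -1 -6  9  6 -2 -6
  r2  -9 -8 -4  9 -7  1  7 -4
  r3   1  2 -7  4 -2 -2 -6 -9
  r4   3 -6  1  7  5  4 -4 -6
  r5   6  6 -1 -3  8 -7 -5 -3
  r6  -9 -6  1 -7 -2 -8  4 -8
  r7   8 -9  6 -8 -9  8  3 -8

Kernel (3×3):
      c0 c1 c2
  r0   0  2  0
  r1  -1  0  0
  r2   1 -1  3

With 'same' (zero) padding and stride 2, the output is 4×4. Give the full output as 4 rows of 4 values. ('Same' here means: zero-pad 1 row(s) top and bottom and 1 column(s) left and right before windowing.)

Output[0,0]: The receptive field on the zero-padded input at this output position is [0 0 0 / 0 -6 -6 / 0 5 -2]. Elementwise product with the kernel and sum: 0·2 + 0·-1 + 0·1 + 5·-1 + -2·3.

-11 -13 11 -3
15 27 9 -28
14 -10 -43 -27
-23 -35 48 -21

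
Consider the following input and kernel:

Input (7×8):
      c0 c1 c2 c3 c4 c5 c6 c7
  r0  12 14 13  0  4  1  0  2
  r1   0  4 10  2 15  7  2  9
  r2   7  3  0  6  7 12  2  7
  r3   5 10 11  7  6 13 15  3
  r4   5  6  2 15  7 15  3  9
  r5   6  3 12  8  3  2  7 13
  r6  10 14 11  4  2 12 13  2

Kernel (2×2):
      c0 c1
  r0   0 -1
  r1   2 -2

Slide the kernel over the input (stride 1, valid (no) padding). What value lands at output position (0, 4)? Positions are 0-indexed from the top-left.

15

The receptive field on the input at this output position is [4 1 / 15 7]. Elementwise product with the kernel and sum: 1·-1 + 15·2 + 7·-2.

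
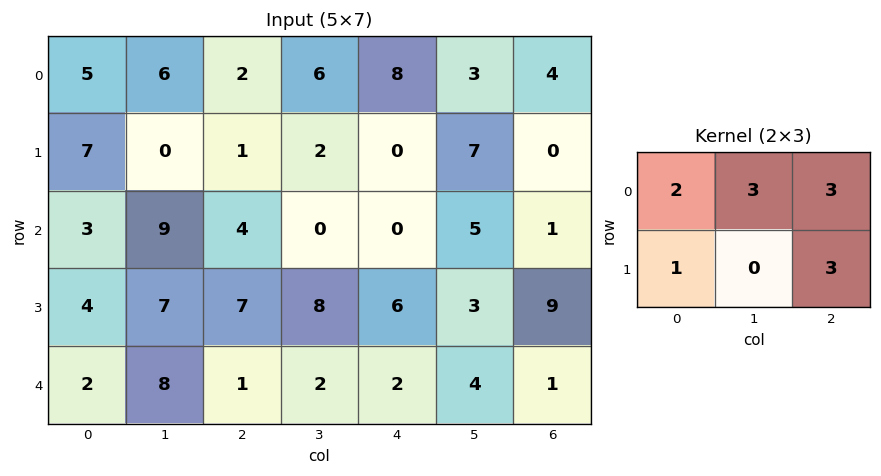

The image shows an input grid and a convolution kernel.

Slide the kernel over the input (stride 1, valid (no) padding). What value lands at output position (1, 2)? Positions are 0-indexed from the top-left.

12

The receptive field on the input at this output position is [1 2 0 / 4 0 0]. Elementwise product with the kernel and sum: 1·2 + 2·3 + 0·3 + 4·1 + 0·3.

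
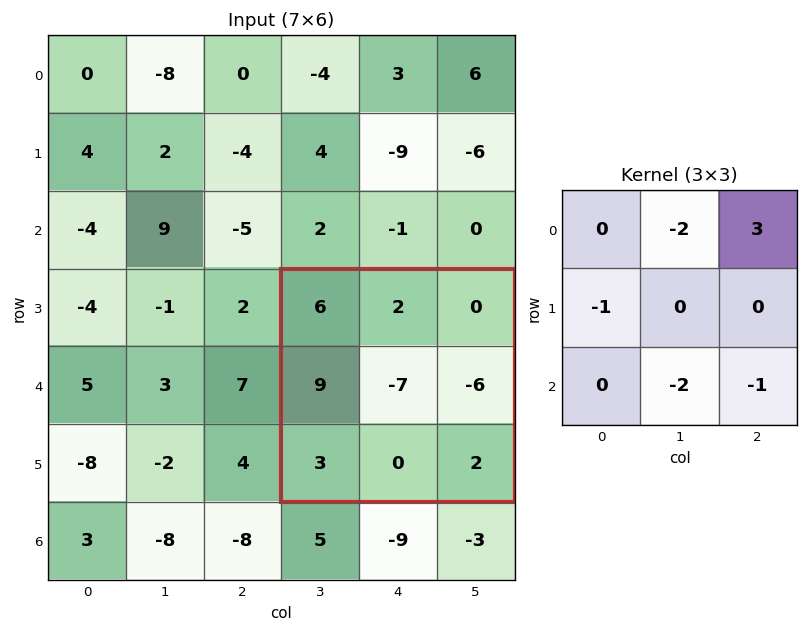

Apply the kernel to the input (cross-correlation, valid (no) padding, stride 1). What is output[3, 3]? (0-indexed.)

-15

The receptive field on the input at this output position is [6 2 0 / 9 -7 -6 / 3 0 2]. Elementwise product with the kernel and sum: 2·-2 + 0·3 + 9·-1 + 0·-2 + 2·-1.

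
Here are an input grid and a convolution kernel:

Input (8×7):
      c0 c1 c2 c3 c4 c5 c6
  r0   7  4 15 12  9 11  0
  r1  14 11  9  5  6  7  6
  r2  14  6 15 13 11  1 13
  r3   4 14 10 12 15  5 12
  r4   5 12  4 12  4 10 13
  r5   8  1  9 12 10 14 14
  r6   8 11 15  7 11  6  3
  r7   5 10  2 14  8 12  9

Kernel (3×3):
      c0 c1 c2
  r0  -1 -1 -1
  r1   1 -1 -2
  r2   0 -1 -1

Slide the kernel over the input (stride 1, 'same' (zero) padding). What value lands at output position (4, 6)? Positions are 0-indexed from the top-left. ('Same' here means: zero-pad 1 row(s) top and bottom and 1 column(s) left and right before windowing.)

-34

The receptive field on the zero-padded input at this output position is [5 12 0 / 10 13 0 / 14 14 0]. Elementwise product with the kernel and sum: 5·-1 + 12·-1 + 0·-1 + 10·1 + 13·-1 + 0·-2 + 14·-1 + 0·-1.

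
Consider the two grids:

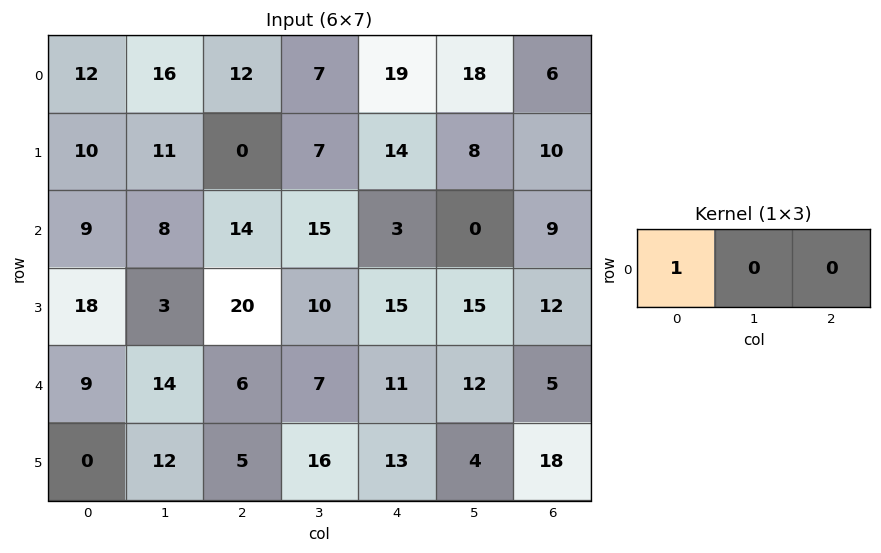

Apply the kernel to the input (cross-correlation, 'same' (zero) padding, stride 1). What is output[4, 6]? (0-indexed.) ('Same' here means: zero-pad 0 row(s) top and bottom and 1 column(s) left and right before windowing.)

12

The receptive field on the zero-padded input at this output position is [12 5 0]. Elementwise product with the kernel and sum: 12·1.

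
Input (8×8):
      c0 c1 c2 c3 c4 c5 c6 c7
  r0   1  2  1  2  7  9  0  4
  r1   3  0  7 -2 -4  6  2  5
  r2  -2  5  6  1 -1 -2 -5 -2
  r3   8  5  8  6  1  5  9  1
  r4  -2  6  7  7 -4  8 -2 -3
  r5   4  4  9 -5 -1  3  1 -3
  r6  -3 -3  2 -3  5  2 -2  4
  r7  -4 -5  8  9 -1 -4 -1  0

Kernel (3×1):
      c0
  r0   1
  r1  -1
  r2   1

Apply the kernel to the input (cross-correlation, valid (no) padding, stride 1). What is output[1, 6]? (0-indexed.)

The receptive field on the input at this output position is [2 / -5 / 9]. Elementwise product with the kernel and sum: 2·1 + -5·-1 + 9·1.

16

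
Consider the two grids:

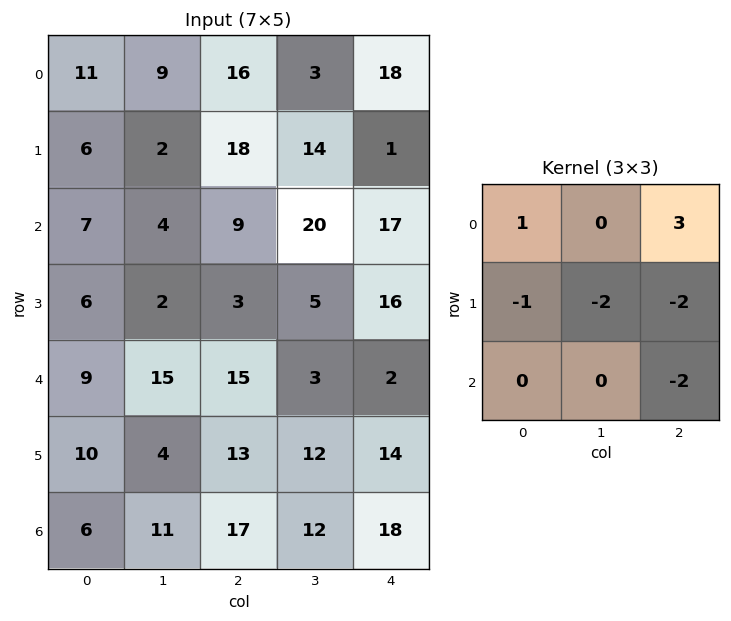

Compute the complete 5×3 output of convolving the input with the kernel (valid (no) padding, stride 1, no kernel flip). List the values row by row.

Output[0,0]: The receptive field on the input at this output position is [11 9 16 / 6 2 18 / 7 4 9]. Elementwise product with the kernel and sum: 11·1 + 16·3 + 6·-1 + 2·-2 + 18·-2 + 9·-2.
Output[0,1]: The receptive field on the input at this output position is [9 16 3 / 2 18 14 / 4 9 20]. Elementwise product with the kernel and sum: 9·1 + 3·3 + 2·-1 + 18·-2 + 14·-2 + 20·-2.

-5 -88 -12
21 -28 -94
-12 40 11
-80 -58 -2
-24 -54 -80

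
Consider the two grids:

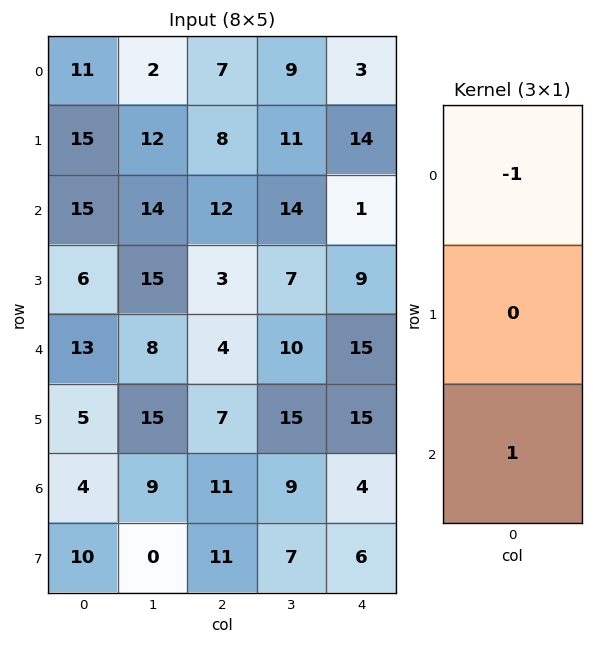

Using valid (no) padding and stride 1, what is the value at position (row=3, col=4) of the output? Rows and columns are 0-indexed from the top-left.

The receptive field on the input at this output position is [9 / 15 / 15]. Elementwise product with the kernel and sum: 9·-1 + 15·1.

6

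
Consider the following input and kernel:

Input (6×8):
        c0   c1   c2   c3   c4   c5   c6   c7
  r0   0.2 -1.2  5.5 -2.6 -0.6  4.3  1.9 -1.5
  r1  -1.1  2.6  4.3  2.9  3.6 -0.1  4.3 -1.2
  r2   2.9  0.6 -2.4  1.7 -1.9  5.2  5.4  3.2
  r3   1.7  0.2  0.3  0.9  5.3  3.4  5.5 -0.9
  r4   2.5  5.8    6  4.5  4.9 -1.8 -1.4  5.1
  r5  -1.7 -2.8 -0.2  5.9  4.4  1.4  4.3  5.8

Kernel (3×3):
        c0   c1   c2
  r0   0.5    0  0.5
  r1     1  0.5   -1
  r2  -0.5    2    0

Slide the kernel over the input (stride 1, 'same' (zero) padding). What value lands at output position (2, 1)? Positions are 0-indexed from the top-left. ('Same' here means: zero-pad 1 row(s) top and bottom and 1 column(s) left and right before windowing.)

The receptive field on the zero-padded input at this output position is [-1.1 2.6 4.3 / 2.9 0.6 -2.4 / 1.7 0.2 0.3]. Elementwise product with the kernel and sum: -1.1·0.5 + 4.3·0.5 + 2.9·1 + 0.6·0.5 + -2.4·-1 + 1.7·-0.5 + 0.2·2.

6.75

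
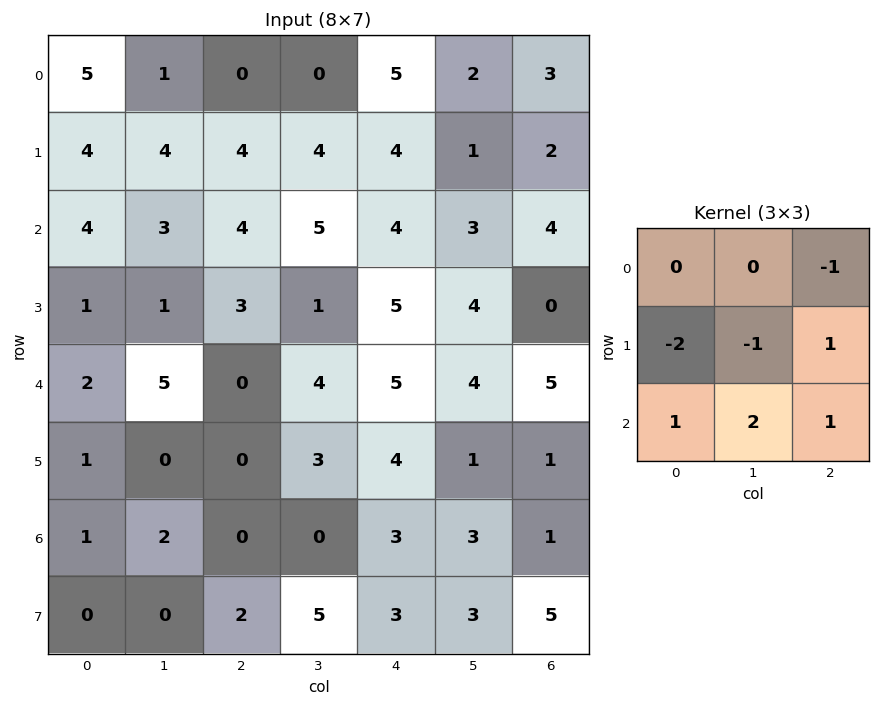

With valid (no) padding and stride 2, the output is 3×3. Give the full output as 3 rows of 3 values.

6 5 4
8 7 0
3 -1 -3

Output[0,0]: The receptive field on the input at this output position is [5 1 0 / 4 4 4 / 4 3 4]. Elementwise product with the kernel and sum: 0·-1 + 4·-2 + 4·-1 + 4·1 + 4·1 + 3·2 + 4·1.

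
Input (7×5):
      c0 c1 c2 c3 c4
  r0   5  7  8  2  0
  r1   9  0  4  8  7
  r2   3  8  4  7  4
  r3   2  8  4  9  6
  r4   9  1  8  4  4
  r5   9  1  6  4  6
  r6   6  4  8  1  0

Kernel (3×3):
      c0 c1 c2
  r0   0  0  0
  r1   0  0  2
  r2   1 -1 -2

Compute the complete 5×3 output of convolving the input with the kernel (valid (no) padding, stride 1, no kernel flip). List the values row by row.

Output[0,0]: The receptive field on the input at this output position is [5 7 8 / 9 0 4 / 3 8 4]. Elementwise product with the kernel and sum: 4·2 + 3·1 + 8·-1 + 4·-2.

-5 6 3
-6 0 -9
0 3 8
12 -5 -2
-2 2 19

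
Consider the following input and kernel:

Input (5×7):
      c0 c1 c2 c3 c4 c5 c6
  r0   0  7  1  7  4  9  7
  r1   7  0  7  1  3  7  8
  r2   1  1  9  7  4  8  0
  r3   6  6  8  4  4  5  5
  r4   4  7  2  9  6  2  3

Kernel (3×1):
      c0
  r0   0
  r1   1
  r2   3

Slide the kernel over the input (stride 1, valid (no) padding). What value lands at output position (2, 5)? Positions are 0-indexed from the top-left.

11

The receptive field on the input at this output position is [8 / 5 / 2]. Elementwise product with the kernel and sum: 5·1 + 2·3.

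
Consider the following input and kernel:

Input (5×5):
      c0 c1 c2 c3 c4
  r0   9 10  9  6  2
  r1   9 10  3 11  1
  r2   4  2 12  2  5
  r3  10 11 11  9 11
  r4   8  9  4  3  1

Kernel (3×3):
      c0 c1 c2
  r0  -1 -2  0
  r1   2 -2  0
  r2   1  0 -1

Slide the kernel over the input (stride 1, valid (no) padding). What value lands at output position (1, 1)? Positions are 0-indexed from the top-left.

-34

The receptive field on the input at this output position is [10 3 11 / 2 12 2 / 11 11 9]. Elementwise product with the kernel and sum: 10·-1 + 3·-2 + 2·2 + 12·-2 + 11·1 + 9·-1.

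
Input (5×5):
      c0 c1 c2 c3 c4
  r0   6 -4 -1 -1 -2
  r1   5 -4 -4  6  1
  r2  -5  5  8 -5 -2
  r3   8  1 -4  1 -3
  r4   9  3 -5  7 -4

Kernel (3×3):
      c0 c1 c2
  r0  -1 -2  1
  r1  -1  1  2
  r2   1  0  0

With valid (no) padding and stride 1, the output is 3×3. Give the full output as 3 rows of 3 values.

Output[0,0]: The receptive field on the input at this output position is [6 -4 -1 / 5 -4 -4 / -5 5 8]. Elementwise product with the kernel and sum: 6·-1 + -4·-2 + -1·1 + 5·-1 + -4·1 + -4·2 + -5·1.
Output[0,1]: The receptive field on the input at this output position is [-4 -1 -1 / -4 -4 6 / 5 8 -5]. Elementwise product with the kernel and sum: -4·-1 + -1·-2 + -1·1 + -4·-1 + -4·1 + 6·2 + 5·1.

-21 22 21
33 12 -28
-3 -26 -6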